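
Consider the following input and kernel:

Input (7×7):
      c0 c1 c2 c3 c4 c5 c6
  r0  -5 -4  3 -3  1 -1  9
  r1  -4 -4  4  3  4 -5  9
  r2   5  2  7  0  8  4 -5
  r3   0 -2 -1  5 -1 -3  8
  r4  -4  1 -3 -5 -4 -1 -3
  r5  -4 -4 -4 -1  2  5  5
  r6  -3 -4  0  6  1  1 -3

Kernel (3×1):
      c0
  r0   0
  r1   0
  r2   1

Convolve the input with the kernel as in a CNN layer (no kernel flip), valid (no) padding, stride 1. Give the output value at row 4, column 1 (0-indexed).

The receptive field on the input at this output position is [1 / -4 / -4]. Elementwise product with the kernel and sum: -4·1.

-4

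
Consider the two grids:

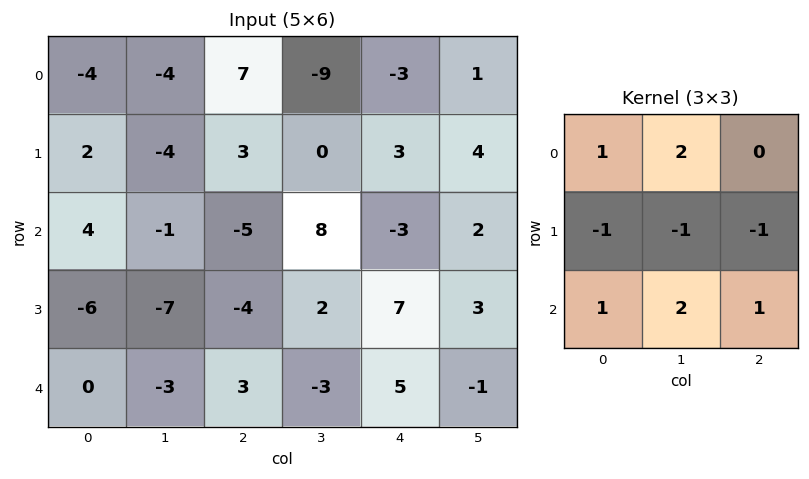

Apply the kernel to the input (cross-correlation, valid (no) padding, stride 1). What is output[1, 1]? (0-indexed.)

-13

The receptive field on the input at this output position is [-4 3 0 / -1 -5 8 / -7 -4 2]. Elementwise product with the kernel and sum: -4·1 + 3·2 + -1·-1 + -5·-1 + 8·-1 + -7·1 + -4·2 + 2·1.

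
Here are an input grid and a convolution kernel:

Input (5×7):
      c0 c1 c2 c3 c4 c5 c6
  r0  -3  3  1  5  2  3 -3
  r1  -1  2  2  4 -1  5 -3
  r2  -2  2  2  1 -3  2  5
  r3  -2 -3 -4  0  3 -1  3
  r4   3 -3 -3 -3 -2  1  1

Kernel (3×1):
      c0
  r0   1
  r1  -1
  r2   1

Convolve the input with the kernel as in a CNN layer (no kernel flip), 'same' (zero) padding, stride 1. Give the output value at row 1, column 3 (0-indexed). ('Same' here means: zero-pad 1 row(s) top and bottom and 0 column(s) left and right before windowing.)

The receptive field on the zero-padded input at this output position is [5 / 4 / 1]. Elementwise product with the kernel and sum: 5·1 + 4·-1 + 1·1.

2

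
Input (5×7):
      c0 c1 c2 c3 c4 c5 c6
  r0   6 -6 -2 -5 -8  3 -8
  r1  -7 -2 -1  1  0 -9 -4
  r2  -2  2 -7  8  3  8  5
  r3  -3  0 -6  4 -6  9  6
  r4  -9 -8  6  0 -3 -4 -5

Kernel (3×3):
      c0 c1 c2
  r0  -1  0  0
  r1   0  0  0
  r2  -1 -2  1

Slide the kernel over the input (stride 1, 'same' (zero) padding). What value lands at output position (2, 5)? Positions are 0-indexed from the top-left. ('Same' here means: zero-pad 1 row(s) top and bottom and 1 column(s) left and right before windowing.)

-6

The receptive field on the zero-padded input at this output position is [0 -9 -4 / 3 8 5 / -6 9 6]. Elementwise product with the kernel and sum: 0·-1 + -6·-1 + 9·-2 + 6·1.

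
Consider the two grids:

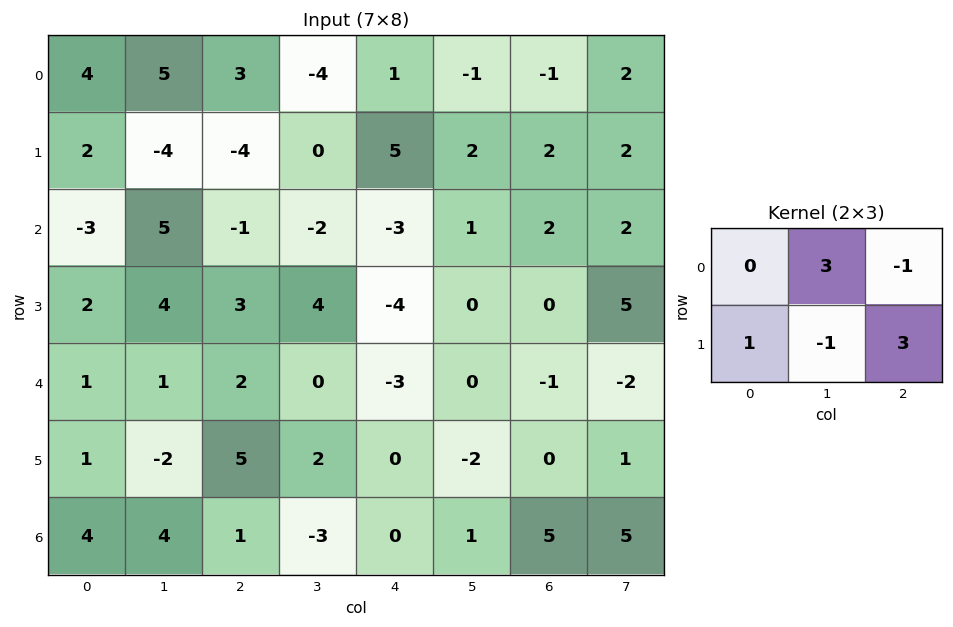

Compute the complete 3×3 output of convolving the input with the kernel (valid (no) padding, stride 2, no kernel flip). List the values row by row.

Output[0,0]: The receptive field on the input at this output position is [4 5 3 / 2 -4 -4]. Elementwise product with the kernel and sum: 5·3 + 3·-1 + 2·1 + -4·-1 + -4·3.
Output[0,1]: The receptive field on the input at this output position is [3 -4 1 / -4 0 5]. Elementwise product with the kernel and sum: -4·3 + 1·-1 + -4·1 + 0·-1 + 5·3.

6 -2 7
23 -16 -3
19 6 3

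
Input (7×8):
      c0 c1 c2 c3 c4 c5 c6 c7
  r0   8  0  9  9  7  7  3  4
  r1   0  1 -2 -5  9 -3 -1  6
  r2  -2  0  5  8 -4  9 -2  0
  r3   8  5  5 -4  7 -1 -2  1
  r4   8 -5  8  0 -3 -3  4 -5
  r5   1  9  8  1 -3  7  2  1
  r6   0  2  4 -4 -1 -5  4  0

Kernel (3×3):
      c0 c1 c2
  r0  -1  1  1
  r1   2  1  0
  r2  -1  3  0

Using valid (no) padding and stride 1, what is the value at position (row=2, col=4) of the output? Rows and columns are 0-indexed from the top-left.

18

The receptive field on the input at this output position is [-4 9 -2 / 7 -1 -2 / -3 -3 4]. Elementwise product with the kernel and sum: -4·-1 + 9·1 + -2·1 + 7·2 + -1·1 + -3·-1 + -3·3.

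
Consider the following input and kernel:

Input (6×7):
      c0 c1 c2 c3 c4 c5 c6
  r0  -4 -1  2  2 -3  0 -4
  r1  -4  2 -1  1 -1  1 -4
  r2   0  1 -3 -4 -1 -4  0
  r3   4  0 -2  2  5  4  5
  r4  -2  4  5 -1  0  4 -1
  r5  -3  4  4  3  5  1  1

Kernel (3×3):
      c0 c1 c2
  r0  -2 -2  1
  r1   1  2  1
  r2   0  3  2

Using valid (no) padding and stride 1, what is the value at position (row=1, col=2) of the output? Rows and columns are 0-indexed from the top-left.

The receptive field on the input at this output position is [-1 1 -1 / -3 -4 -1 / -2 2 5]. Elementwise product with the kernel and sum: -1·-2 + 1·-2 + -1·1 + -3·1 + -4·2 + -1·1 + 2·3 + 5·2.

3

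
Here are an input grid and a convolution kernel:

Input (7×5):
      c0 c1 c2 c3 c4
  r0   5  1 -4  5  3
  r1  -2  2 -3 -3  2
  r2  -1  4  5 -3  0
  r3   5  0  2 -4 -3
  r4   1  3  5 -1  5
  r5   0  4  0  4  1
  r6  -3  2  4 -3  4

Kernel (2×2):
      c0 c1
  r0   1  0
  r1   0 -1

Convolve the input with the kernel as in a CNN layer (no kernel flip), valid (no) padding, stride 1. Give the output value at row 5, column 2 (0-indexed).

3

The receptive field on the input at this output position is [0 4 / 4 -3]. Elementwise product with the kernel and sum: 0·1 + -3·-1.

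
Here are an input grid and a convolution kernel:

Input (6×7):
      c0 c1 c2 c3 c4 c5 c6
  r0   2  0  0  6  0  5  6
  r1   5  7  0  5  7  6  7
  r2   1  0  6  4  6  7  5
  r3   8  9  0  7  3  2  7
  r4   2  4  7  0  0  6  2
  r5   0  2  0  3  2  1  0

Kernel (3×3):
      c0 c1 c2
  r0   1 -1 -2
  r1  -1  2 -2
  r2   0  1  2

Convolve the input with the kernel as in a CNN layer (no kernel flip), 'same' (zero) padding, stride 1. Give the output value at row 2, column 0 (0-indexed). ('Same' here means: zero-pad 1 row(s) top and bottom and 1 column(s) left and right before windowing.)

The receptive field on the zero-padded input at this output position is [0 5 7 / 0 1 0 / 0 8 9]. Elementwise product with the kernel and sum: 0·1 + 5·-1 + 7·-2 + 0·-1 + 1·2 + 0·-2 + 8·1 + 9·2.

9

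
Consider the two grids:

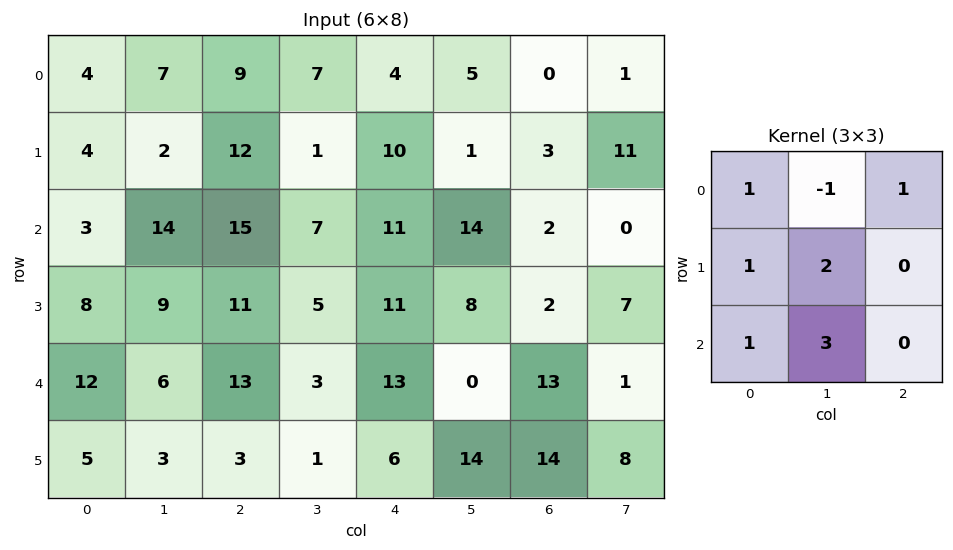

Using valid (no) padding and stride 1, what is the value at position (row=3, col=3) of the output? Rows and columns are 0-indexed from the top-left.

50

The receptive field on the input at this output position is [5 11 8 / 3 13 0 / 1 6 14]. Elementwise product with the kernel and sum: 5·1 + 11·-1 + 8·1 + 3·1 + 13·2 + 1·1 + 6·3.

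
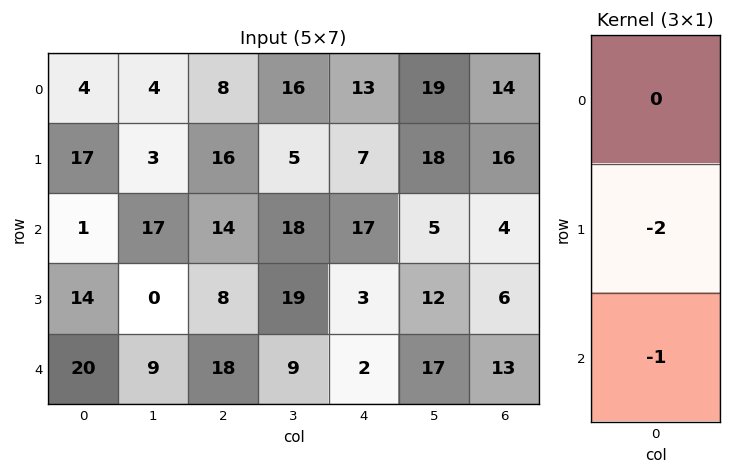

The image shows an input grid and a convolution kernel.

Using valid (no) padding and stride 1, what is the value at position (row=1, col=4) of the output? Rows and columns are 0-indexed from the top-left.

The receptive field on the input at this output position is [7 / 17 / 3]. Elementwise product with the kernel and sum: 17·-2 + 3·-1.

-37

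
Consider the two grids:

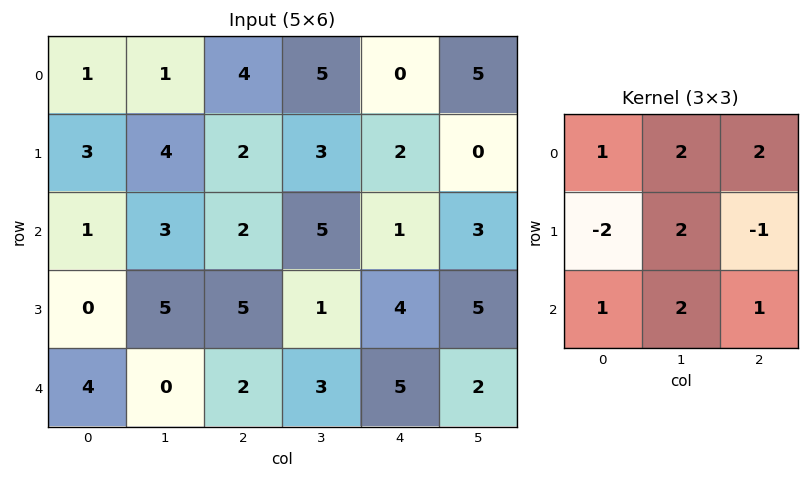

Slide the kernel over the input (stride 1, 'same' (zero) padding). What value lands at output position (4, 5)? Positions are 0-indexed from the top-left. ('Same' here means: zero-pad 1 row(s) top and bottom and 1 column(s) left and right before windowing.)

8

The receptive field on the zero-padded input at this output position is [4 5 0 / 5 2 0 / 0 0 0]. Elementwise product with the kernel and sum: 4·1 + 5·2 + 0·2 + 5·-2 + 2·2 + 0·-1 + 0·1 + 0·2 + 0·1.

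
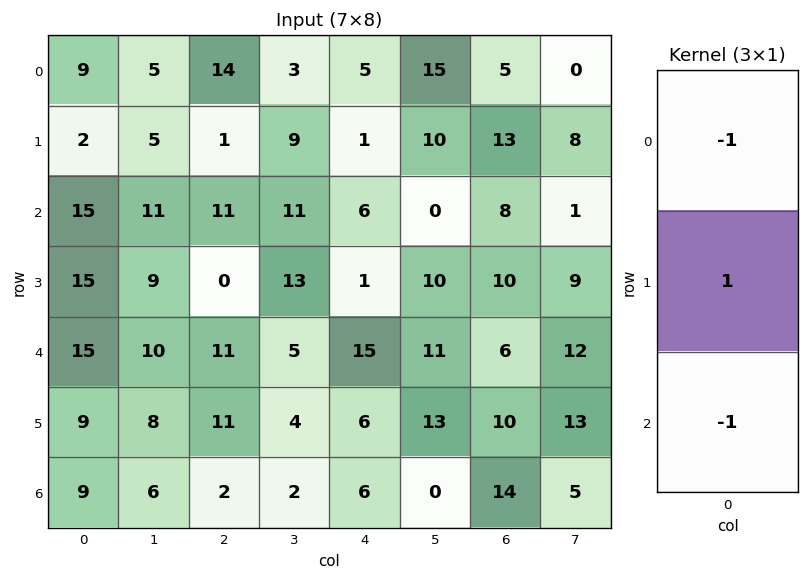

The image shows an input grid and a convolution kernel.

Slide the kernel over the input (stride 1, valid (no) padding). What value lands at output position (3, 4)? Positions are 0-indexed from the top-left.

8

The receptive field on the input at this output position is [1 / 15 / 6]. Elementwise product with the kernel and sum: 1·-1 + 15·1 + 6·-1.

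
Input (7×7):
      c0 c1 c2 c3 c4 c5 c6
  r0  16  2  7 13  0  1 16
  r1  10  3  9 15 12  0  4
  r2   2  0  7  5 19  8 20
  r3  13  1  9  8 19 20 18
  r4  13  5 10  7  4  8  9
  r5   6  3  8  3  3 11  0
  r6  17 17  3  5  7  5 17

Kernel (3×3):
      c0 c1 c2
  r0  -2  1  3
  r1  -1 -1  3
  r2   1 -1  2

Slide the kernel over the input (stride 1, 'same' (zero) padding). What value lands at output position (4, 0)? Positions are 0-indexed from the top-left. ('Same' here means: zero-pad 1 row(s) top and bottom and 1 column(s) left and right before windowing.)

The receptive field on the zero-padded input at this output position is [0 13 1 / 0 13 5 / 0 6 3]. Elementwise product with the kernel and sum: 0·-2 + 13·1 + 1·3 + 0·-1 + 13·-1 + 5·3 + 0·1 + 6·-1 + 3·2.

18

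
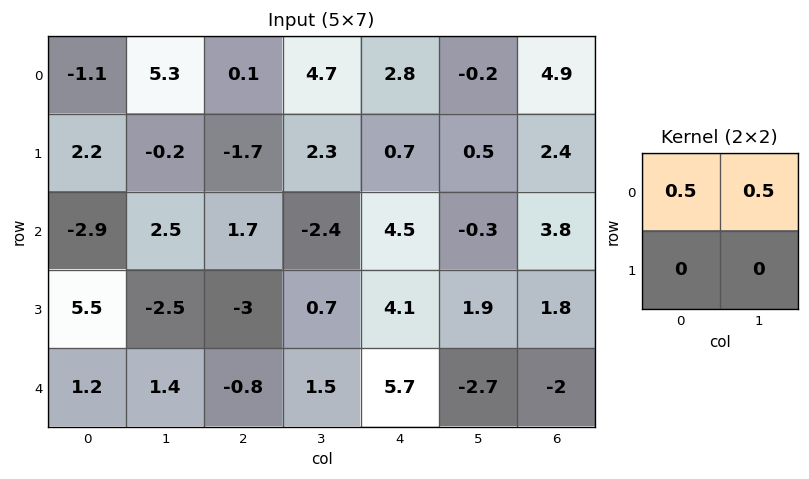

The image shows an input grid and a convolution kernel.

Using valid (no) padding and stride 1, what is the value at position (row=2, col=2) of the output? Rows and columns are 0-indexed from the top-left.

The receptive field on the input at this output position is [1.7 -2.4 / -3 0.7]. Elementwise product with the kernel and sum: 1.7·0.5 + -2.4·0.5.

-0.35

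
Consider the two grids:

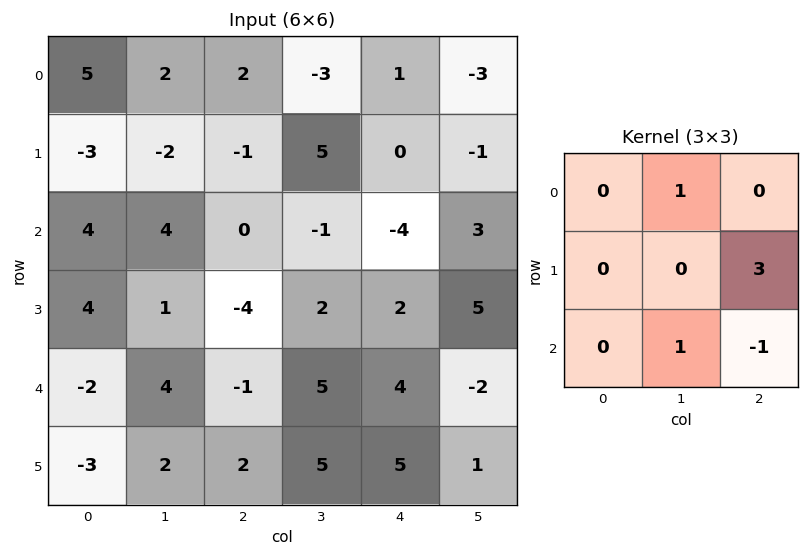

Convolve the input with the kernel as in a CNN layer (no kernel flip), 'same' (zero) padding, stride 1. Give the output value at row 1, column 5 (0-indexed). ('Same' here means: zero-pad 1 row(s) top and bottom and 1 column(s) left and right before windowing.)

The receptive field on the zero-padded input at this output position is [1 -3 0 / 0 -1 0 / -4 3 0]. Elementwise product with the kernel and sum: -3·1 + 0·3 + 3·1 + 0·-1.

0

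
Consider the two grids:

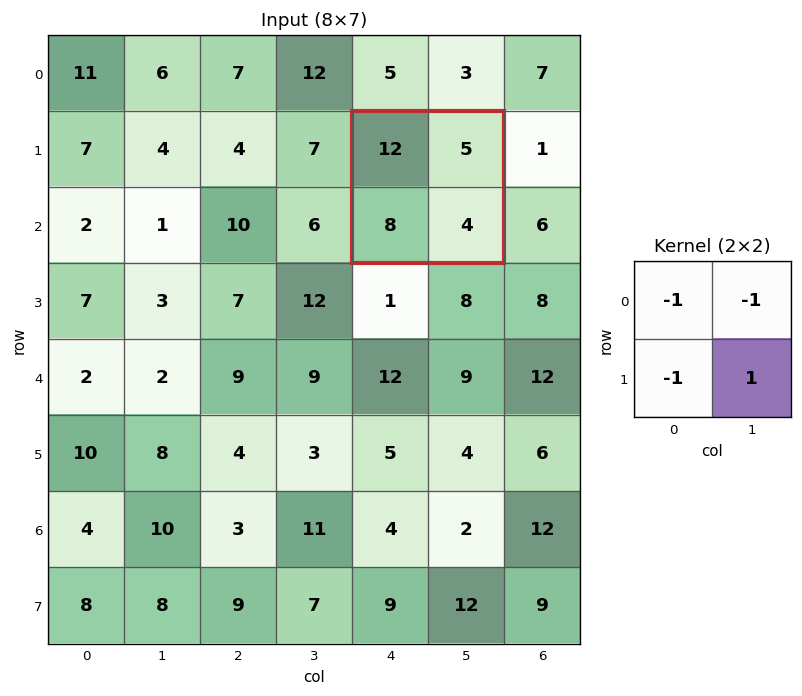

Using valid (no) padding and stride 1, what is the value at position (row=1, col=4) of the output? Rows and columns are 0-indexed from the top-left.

-21

The receptive field on the input at this output position is [12 5 / 8 4]. Elementwise product with the kernel and sum: 12·-1 + 5·-1 + 8·-1 + 4·1.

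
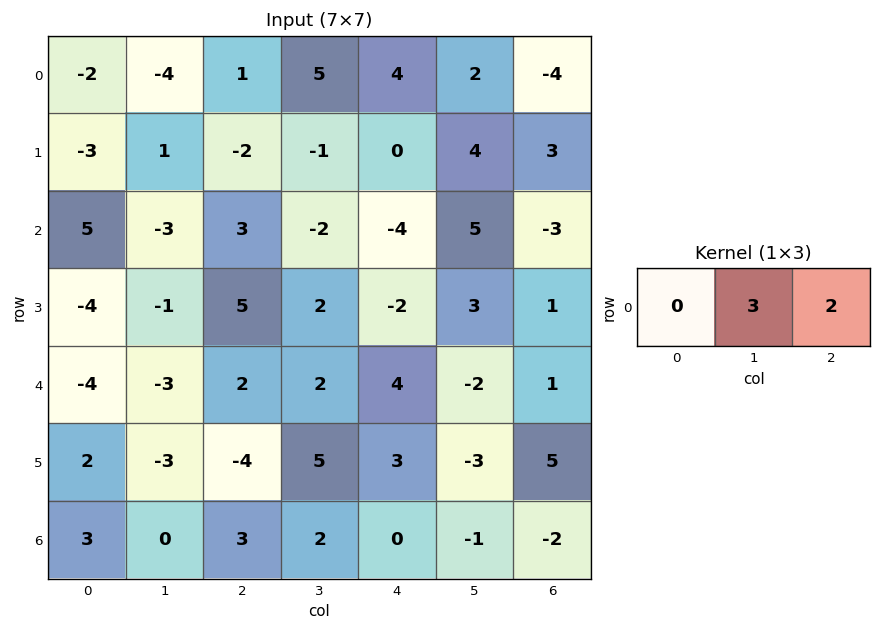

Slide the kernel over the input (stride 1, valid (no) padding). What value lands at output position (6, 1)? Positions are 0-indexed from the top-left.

The receptive field on the input at this output position is [0 3 2]. Elementwise product with the kernel and sum: 3·3 + 2·2.

13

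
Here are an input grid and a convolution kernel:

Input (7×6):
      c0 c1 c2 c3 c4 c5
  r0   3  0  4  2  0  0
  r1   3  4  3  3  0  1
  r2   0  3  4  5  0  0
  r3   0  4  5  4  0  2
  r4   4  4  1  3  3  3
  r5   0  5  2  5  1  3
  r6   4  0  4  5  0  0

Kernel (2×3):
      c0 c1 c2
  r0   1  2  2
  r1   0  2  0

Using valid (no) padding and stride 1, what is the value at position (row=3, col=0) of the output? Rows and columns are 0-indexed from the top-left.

The receptive field on the input at this output position is [0 4 5 / 4 4 1]. Elementwise product with the kernel and sum: 0·1 + 4·2 + 5·2 + 4·2.

26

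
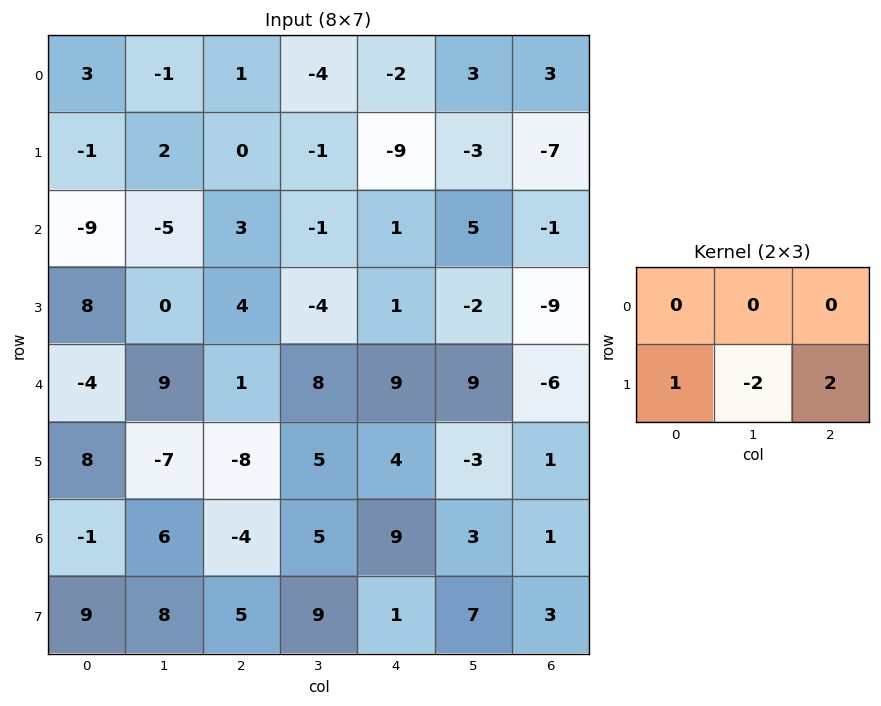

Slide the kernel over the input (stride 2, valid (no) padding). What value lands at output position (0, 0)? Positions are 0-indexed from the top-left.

-5

The receptive field on the input at this output position is [3 -1 1 / -1 2 0]. Elementwise product with the kernel and sum: -1·1 + 2·-2 + 0·2.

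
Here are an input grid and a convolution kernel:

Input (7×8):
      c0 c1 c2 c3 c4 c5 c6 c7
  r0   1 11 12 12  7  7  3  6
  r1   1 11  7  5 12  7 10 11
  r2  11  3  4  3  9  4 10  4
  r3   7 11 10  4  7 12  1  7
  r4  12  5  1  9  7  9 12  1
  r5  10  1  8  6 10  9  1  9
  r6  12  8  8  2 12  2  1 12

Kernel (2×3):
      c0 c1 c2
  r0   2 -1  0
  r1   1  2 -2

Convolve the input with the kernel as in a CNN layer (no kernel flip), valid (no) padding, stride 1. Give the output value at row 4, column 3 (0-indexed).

The receptive field on the input at this output position is [9 7 9 / 6 10 9]. Elementwise product with the kernel and sum: 9·2 + 7·-1 + 6·1 + 10·2 + 9·-2.

19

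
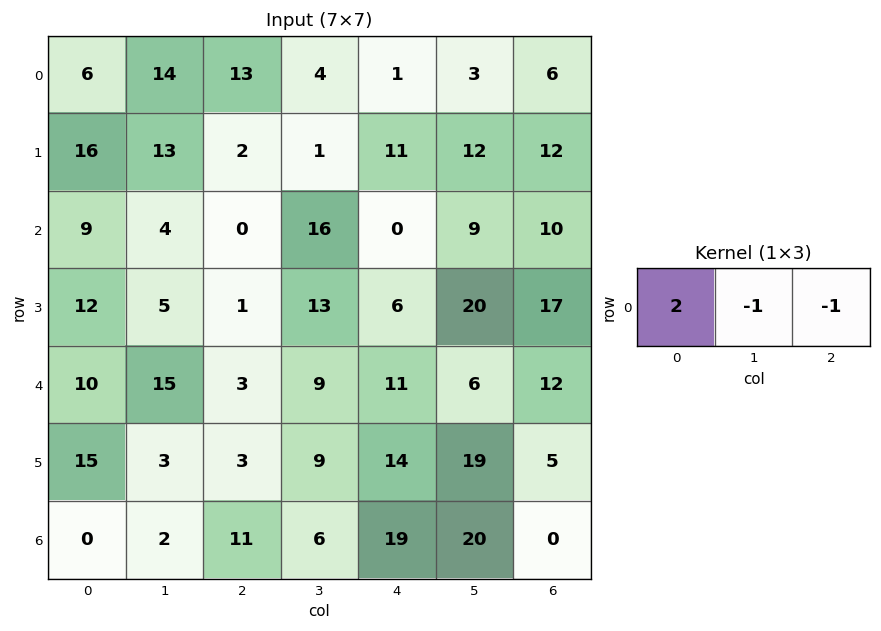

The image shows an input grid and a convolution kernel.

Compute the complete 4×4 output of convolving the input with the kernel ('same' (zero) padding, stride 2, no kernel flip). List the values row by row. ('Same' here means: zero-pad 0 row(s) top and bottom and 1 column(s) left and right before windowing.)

-20 11 4 0
-13 -8 23 8
-25 18 1 0
-2 -13 -27 40

Output[0,0]: The receptive field on the zero-padded input at this output position is [0 6 14]. Elementwise product with the kernel and sum: 0·2 + 6·-1 + 14·-1.
Output[0,1]: The receptive field on the zero-padded input at this output position is [14 13 4]. Elementwise product with the kernel and sum: 14·2 + 13·-1 + 4·-1.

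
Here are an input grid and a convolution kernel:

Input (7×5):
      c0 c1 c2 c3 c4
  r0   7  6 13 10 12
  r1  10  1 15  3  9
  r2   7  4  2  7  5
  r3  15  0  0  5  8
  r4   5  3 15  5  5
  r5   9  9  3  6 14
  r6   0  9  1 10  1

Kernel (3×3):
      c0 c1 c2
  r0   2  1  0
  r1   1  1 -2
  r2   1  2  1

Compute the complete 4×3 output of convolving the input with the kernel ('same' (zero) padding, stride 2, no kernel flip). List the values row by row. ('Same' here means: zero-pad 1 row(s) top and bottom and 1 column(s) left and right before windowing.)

16 33 43
39 14 48
41 29 62
-9 11 37

Output[0,0]: The receptive field on the zero-padded input at this output position is [0 0 0 / 0 7 6 / 0 10 1]. Elementwise product with the kernel and sum: 0·2 + 0·1 + 0·1 + 7·1 + 6·-2 + 0·1 + 10·2 + 1·1.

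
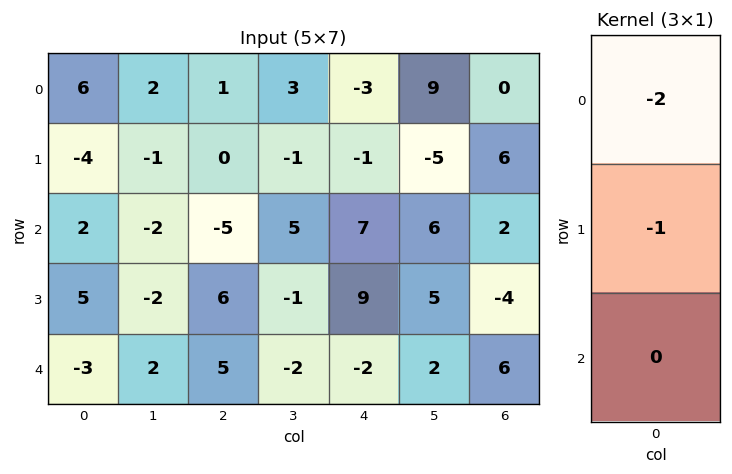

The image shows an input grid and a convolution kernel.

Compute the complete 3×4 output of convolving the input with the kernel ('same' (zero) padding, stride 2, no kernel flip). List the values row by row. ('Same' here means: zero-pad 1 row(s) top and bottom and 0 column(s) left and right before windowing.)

Output[0,0]: The receptive field on the zero-padded input at this output position is [0 / 6 / -4]. Elementwise product with the kernel and sum: 0·-2 + 6·-1.

-6 -1 3 0
6 5 -5 -14
-7 -17 -16 2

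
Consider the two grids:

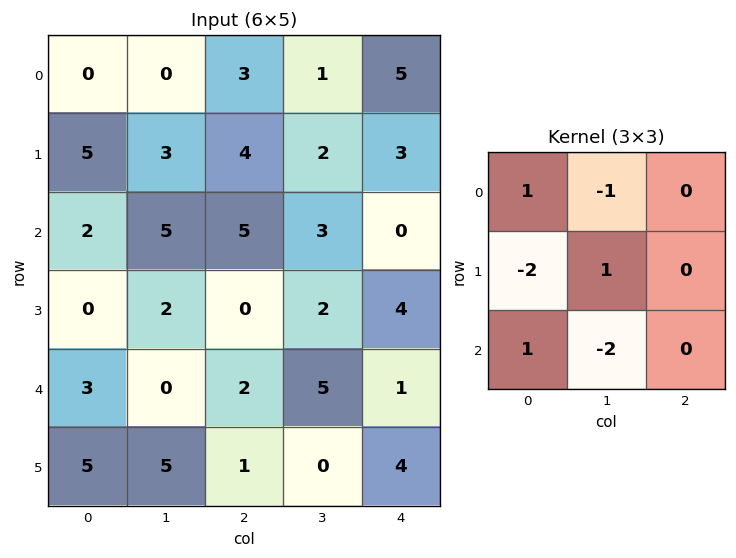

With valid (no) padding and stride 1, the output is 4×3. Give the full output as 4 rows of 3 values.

Output[0,0]: The receptive field on the input at this output position is [0 0 3 / 5 3 4 / 2 5 5]. Elementwise product with the kernel and sum: 0·1 + 0·-1 + 5·-2 + 3·1 + 2·1 + 5·-2.
Output[0,1]: The receptive field on the input at this output position is [0 3 1 / 3 4 2 / 5 5 3]. Elementwise product with the kernel and sum: 0·1 + 3·-1 + 3·-2 + 4·1 + 5·1 + 5·-2.

-15 -10 -5
-1 -4 -9
2 -8 -4
-13 7 0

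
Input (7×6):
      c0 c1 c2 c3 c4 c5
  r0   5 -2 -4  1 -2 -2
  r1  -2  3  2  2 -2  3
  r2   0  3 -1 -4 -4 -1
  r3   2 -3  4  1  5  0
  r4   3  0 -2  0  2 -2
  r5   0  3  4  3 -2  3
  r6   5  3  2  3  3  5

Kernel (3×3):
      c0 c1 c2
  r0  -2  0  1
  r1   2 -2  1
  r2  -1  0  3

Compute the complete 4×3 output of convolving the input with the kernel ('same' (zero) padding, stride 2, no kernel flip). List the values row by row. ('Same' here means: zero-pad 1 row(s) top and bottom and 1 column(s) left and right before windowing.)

-3 8 11
-3 6 -3
0 17 -2
-4 2 2

Output[0,0]: The receptive field on the zero-padded input at this output position is [0 0 0 / 0 5 -2 / 0 -2 3]. Elementwise product with the kernel and sum: 0·-2 + 0·1 + 0·2 + 5·-2 + -2·1 + 0·-1 + 3·3.
Output[0,1]: The receptive field on the zero-padded input at this output position is [0 0 0 / -2 -4 1 / 3 2 2]. Elementwise product with the kernel and sum: 0·-2 + 0·1 + -2·2 + -4·-2 + 1·1 + 3·-1 + 2·3.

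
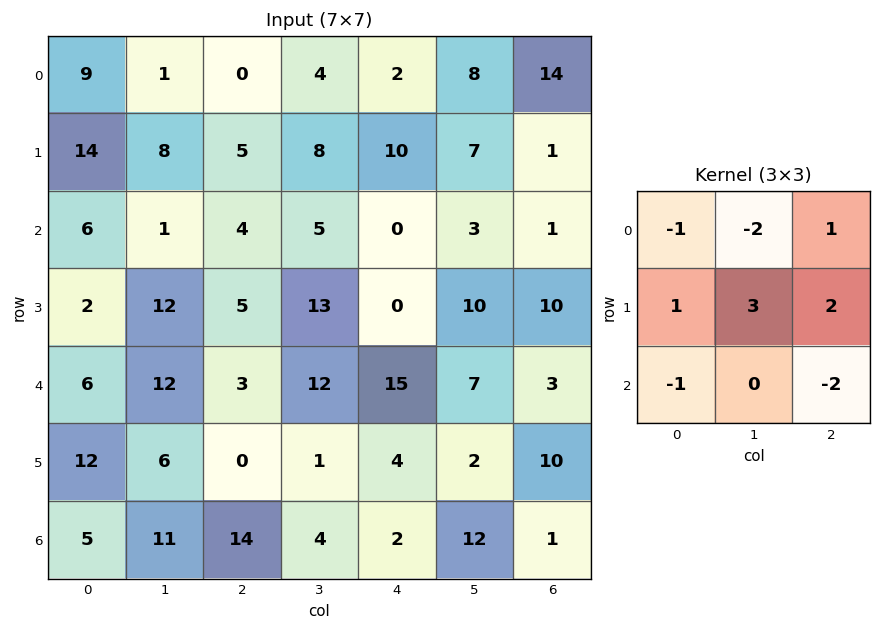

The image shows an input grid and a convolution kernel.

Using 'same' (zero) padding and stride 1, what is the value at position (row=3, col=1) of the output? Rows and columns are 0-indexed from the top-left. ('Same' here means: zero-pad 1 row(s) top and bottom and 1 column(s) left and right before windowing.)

The receptive field on the zero-padded input at this output position is [6 1 4 / 2 12 5 / 6 12 3]. Elementwise product with the kernel and sum: 6·-1 + 1·-2 + 4·1 + 2·1 + 12·3 + 5·2 + 6·-1 + 3·-2.

32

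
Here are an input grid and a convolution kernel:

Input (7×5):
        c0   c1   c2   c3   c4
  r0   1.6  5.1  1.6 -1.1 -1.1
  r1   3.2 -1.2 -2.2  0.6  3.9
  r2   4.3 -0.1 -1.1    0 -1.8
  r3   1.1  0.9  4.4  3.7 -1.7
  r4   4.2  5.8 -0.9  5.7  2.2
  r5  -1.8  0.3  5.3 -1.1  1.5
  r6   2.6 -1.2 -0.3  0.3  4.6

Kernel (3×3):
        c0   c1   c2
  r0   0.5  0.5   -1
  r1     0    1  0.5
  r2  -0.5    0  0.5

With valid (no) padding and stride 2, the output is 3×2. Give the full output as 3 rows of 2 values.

-3.25 3.55
3.75 5.65
7.4 2.3

Output[0,0]: The receptive field on the input at this output position is [1.6 5.1 1.6 / 3.2 -1.2 -2.2 / 4.3 -0.1 -1.1]. Elementwise product with the kernel and sum: 1.6·0.5 + 5.1·0.5 + 1.6·-1 + -1.2·1 + -2.2·0.5 + 4.3·-0.5 + -1.1·0.5.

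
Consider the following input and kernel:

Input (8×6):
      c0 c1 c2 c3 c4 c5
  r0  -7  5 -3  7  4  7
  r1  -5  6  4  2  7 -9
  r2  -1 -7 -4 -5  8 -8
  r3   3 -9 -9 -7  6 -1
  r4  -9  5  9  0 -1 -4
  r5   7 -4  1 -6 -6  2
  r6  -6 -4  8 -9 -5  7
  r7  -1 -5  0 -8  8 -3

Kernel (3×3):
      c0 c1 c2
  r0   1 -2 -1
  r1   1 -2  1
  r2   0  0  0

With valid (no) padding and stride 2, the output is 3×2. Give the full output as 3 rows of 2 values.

Output[0,0]: The receptive field on the input at this output position is [-7 5 -3 / -5 6 4 / -1 -7 -4]. Elementwise product with the kernel and sum: -7·1 + 5·-2 + -3·-1 + -5·1 + 6·-2 + 4·1.

-27 -14
29 9
-12 17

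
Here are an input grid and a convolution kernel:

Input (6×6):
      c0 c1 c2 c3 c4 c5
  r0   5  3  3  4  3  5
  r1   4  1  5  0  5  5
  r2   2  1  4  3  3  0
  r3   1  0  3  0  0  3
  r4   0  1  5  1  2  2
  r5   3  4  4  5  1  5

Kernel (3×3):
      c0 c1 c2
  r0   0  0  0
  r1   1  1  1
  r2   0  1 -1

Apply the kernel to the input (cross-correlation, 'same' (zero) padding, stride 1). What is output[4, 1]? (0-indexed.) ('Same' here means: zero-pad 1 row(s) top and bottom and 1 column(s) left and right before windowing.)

6

The receptive field on the zero-padded input at this output position is [1 0 3 / 0 1 5 / 3 4 4]. Elementwise product with the kernel and sum: 0·1 + 1·1 + 5·1 + 4·1 + 4·-1.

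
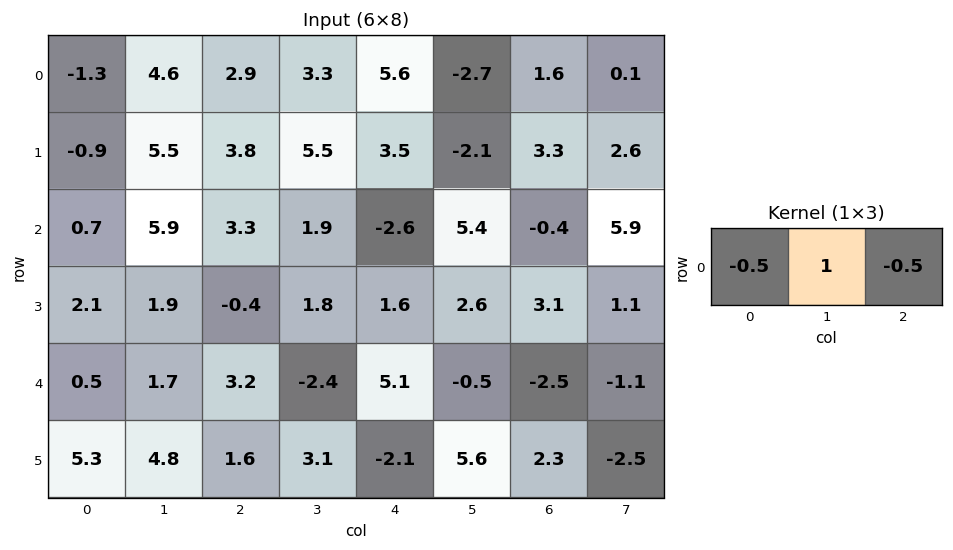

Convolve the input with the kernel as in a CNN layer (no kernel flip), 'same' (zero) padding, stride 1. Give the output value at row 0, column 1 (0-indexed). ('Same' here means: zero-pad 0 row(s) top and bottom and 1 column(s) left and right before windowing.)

3.8

The receptive field on the zero-padded input at this output position is [-1.3 4.6 2.9]. Elementwise product with the kernel and sum: -1.3·-0.5 + 4.6·1 + 2.9·-0.5.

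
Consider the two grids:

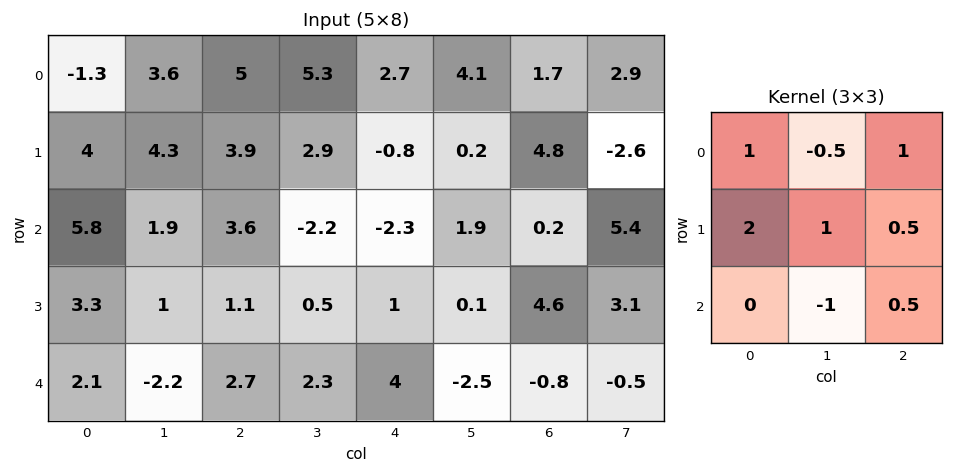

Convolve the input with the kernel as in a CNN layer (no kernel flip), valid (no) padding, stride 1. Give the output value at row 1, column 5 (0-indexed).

-1.15

The receptive field on the input at this output position is [0.2 4.8 -2.6 / 1.9 0.2 5.4 / 0.1 4.6 3.1]. Elementwise product with the kernel and sum: 0.2·1 + 4.8·-0.5 + -2.6·1 + 1.9·2 + 0.2·1 + 5.4·0.5 + 4.6·-1 + 3.1·0.5.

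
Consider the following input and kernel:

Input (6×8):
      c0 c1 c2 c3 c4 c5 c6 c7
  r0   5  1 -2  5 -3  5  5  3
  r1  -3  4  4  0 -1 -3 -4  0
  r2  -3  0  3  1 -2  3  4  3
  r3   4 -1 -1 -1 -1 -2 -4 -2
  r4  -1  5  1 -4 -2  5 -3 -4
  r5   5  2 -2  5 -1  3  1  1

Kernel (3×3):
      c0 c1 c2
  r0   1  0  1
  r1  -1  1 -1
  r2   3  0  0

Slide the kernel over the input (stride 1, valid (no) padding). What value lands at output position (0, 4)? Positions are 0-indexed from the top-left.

The receptive field on the input at this output position is [-3 5 5 / -1 -3 -4 / -2 3 4]. Elementwise product with the kernel and sum: -3·1 + 5·1 + -1·-1 + -3·1 + -4·-1 + -2·3.

-2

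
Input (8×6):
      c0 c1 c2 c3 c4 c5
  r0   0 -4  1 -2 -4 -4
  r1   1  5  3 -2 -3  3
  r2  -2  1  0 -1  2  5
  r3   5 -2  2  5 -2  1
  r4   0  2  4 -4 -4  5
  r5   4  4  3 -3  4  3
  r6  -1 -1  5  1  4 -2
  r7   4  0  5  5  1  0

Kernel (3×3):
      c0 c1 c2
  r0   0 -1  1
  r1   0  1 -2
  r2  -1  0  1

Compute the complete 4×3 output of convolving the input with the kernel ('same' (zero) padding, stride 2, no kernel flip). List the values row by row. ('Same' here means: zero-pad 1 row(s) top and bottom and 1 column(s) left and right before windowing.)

Output[0,0]: The receptive field on the zero-padded input at this output position is [0 0 0 / 0 0 -4 / 0 1 5]. Elementwise product with the kernel and sum: 0·-1 + 0·1 + 0·1 + -4·-2 + 0·-1 + 5·1.

13 -2 9
-2 4 -6
-7 8 -5
1 2 2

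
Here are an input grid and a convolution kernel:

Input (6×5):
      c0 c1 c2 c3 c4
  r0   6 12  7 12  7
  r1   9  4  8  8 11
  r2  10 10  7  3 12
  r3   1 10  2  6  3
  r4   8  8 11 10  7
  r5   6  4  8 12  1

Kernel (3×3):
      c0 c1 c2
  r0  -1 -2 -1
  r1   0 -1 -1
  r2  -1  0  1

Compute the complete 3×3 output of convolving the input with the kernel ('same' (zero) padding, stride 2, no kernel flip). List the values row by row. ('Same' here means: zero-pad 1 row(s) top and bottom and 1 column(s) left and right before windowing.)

Output[0,0]: The receptive field on the zero-padded input at this output position is [0 0 0 / 0 6 12 / 0 9 4]. Elementwise product with the kernel and sum: 0·-1 + 0·-2 + 0·-1 + 6·-1 + 12·-1 + 0·-1 + 4·1.
Output[0,1]: The receptive field on the zero-padded input at this output position is [0 0 0 / 12 7 12 / 4 8 8]. Elementwise product with the kernel and sum: 0·-1 + 0·-2 + 0·-1 + 7·-1 + 12·-1 + 4·-1 + 8·1.

-14 -15 -15
-32 -42 -48
-24 -33 -31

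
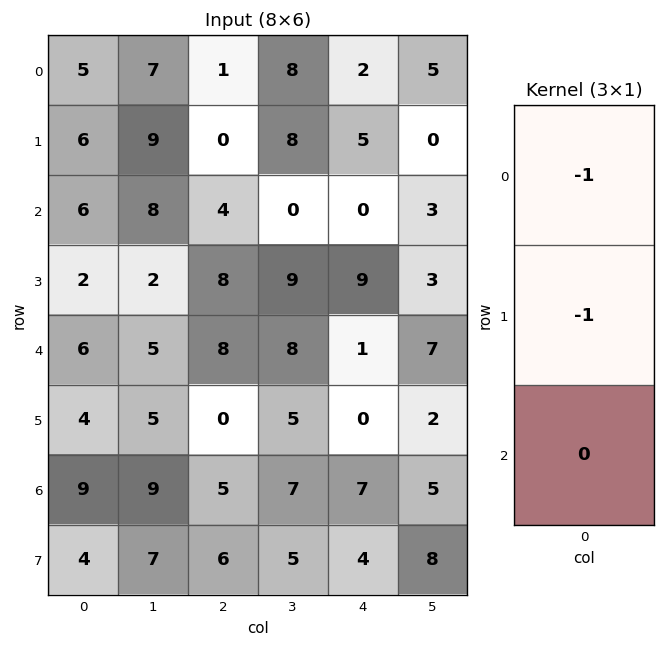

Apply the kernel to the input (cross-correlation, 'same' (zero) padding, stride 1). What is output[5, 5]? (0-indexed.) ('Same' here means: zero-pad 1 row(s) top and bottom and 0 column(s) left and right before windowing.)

-9

The receptive field on the zero-padded input at this output position is [7 / 2 / 5]. Elementwise product with the kernel and sum: 7·-1 + 2·-1.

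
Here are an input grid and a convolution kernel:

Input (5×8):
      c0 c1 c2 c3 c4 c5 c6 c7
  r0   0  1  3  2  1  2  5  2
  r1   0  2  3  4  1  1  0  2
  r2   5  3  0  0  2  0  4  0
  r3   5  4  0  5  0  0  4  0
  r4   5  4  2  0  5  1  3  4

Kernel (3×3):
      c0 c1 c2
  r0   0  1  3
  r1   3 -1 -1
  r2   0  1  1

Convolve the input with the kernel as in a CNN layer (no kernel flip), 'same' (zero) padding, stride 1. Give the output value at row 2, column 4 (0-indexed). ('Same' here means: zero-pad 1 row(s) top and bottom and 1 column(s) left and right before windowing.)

2

The receptive field on the zero-padded input at this output position is [4 1 1 / 0 2 0 / 5 0 0]. Elementwise product with the kernel and sum: 1·1 + 1·3 + 0·3 + 2·-1 + 0·-1 + 0·1 + 0·1.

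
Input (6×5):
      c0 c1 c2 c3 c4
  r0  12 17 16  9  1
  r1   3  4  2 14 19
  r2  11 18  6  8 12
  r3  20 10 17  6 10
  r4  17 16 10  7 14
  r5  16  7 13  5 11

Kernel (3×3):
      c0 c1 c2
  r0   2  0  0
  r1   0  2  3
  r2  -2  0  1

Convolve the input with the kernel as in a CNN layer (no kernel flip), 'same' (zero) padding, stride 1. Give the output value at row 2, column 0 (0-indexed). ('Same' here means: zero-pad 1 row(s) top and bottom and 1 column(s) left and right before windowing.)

86

The receptive field on the zero-padded input at this output position is [0 3 4 / 0 11 18 / 0 20 10]. Elementwise product with the kernel and sum: 0·2 + 11·2 + 18·3 + 0·-2 + 10·1.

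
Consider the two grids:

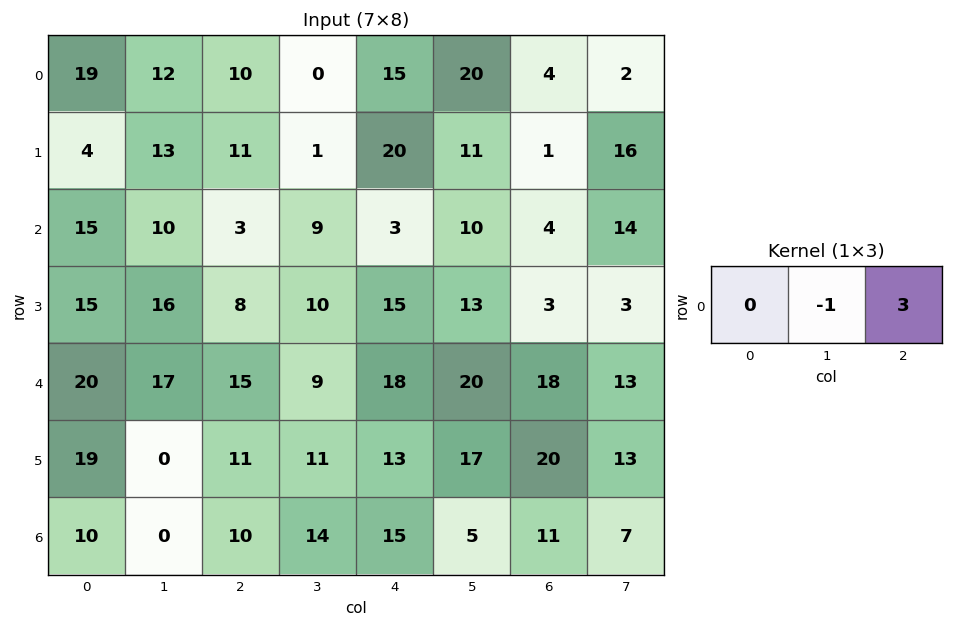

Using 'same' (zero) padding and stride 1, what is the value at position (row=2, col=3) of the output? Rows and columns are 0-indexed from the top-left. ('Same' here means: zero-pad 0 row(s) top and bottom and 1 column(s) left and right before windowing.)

The receptive field on the zero-padded input at this output position is [3 9 3]. Elementwise product with the kernel and sum: 9·-1 + 3·3.

0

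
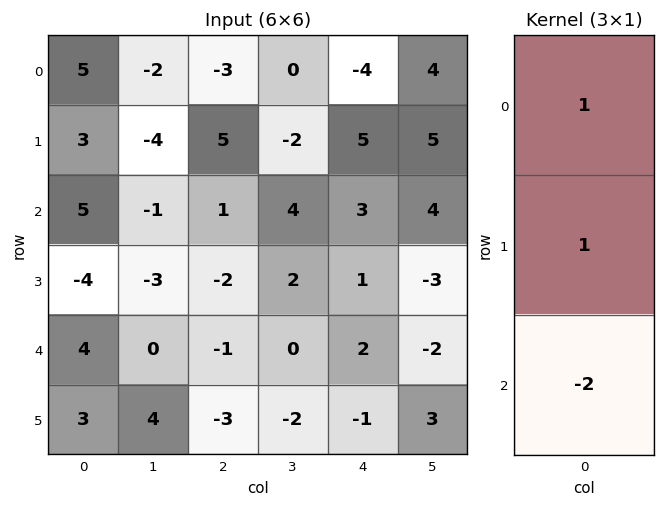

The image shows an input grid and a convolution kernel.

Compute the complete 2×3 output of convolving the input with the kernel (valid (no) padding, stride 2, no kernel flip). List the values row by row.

Output[0,0]: The receptive field on the input at this output position is [5 / 3 / 5]. Elementwise product with the kernel and sum: 5·1 + 3·1 + 5·-2.

-2 0 -5
-7 1 0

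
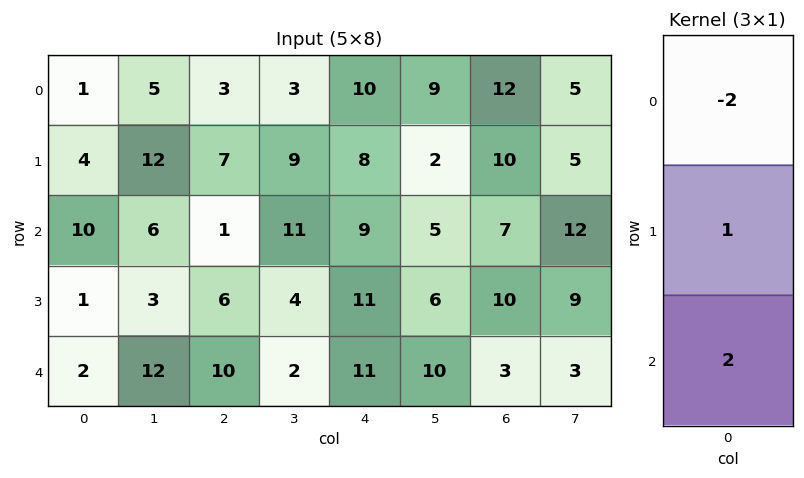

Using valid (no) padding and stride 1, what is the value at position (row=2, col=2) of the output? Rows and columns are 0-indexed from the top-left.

24

The receptive field on the input at this output position is [1 / 6 / 10]. Elementwise product with the kernel and sum: 1·-2 + 6·1 + 10·2.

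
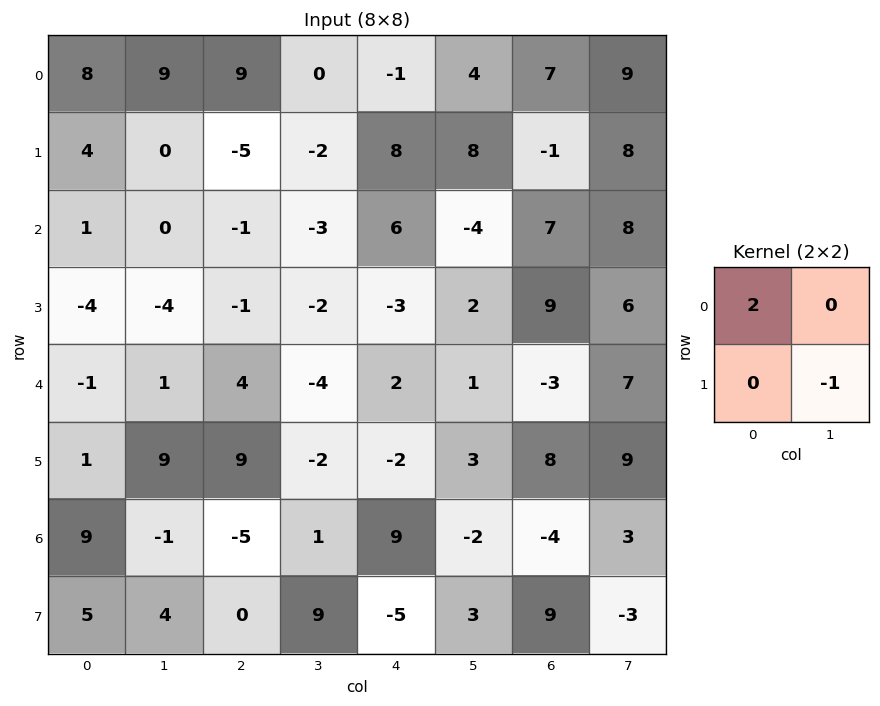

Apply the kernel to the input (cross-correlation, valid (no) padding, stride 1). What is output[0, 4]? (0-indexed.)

-10

The receptive field on the input at this output position is [-1 4 / 8 8]. Elementwise product with the kernel and sum: -1·2 + 8·-1.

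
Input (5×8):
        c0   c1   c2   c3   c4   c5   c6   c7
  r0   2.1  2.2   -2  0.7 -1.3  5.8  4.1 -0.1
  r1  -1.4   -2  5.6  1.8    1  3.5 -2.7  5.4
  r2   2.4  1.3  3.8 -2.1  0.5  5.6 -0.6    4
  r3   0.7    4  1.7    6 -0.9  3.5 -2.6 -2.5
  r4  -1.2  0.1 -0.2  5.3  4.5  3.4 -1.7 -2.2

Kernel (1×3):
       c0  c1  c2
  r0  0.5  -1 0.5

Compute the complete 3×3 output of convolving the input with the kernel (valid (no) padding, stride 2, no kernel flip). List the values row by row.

-2.15 -2.35 -4.4
1.8 4.25 -5.65
-0.8 -3.15 -2

Output[0,0]: The receptive field on the input at this output position is [2.1 2.2 -2]. Elementwise product with the kernel and sum: 2.1·0.5 + 2.2·-1 + -2·0.5.
Output[0,1]: The receptive field on the input at this output position is [-2 0.7 -1.3]. Elementwise product with the kernel and sum: -2·0.5 + 0.7·-1 + -1.3·0.5.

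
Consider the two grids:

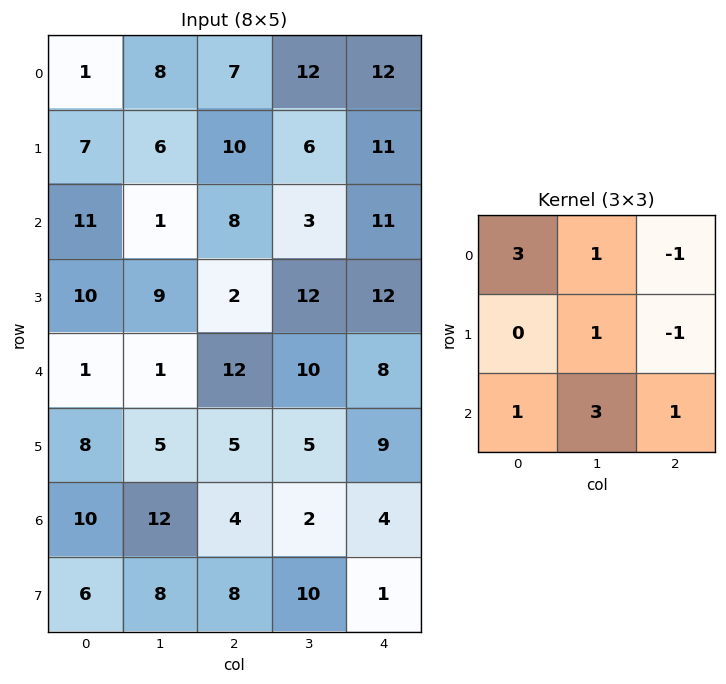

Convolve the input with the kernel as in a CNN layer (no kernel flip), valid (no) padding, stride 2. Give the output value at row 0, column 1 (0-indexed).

44

The receptive field on the input at this output position is [7 12 12 / 10 6 11 / 8 3 11]. Elementwise product with the kernel and sum: 7·3 + 12·1 + 12·-1 + 6·1 + 11·-1 + 8·1 + 3·3 + 11·1.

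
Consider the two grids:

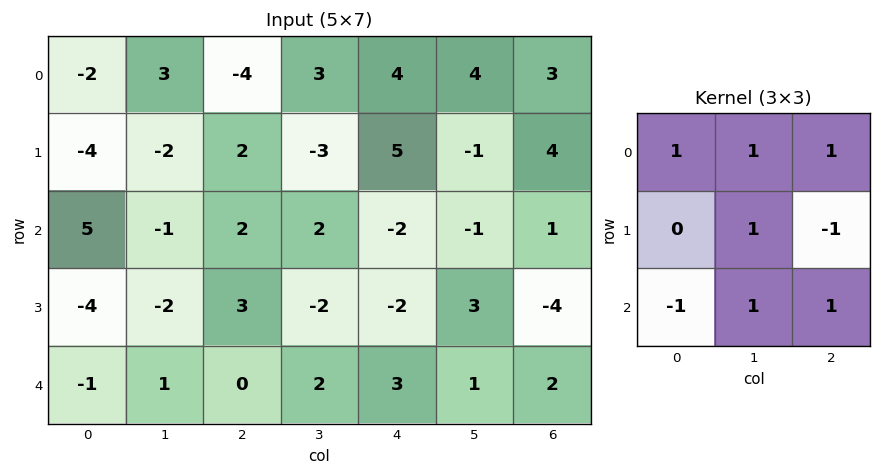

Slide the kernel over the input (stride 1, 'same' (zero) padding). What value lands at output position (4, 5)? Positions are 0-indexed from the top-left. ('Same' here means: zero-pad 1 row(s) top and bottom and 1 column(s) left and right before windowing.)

-4

The receptive field on the zero-padded input at this output position is [-2 3 -4 / 3 1 2 / 0 0 0]. Elementwise product with the kernel and sum: -2·1 + 3·1 + -4·1 + 1·1 + 2·-1 + 0·-1 + 0·1 + 0·1.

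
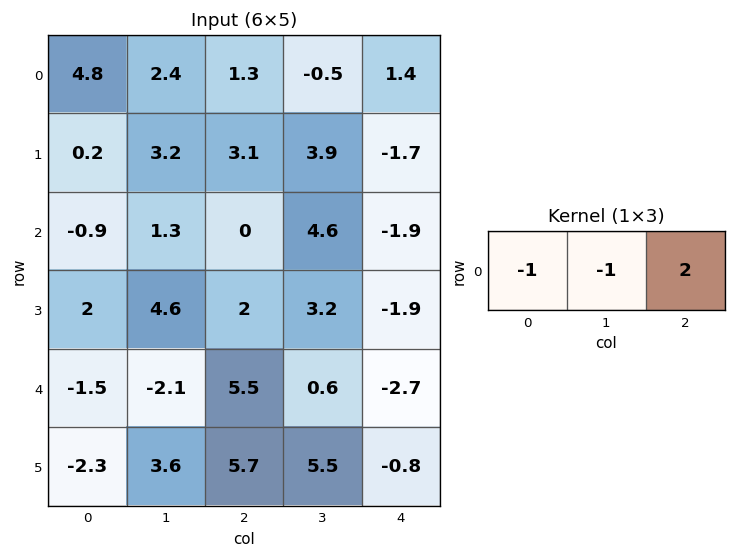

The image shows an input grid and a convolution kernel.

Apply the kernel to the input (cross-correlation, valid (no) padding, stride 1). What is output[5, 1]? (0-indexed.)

The receptive field on the input at this output position is [3.6 5.7 5.5]. Elementwise product with the kernel and sum: 3.6·-1 + 5.7·-1 + 5.5·2.

1.7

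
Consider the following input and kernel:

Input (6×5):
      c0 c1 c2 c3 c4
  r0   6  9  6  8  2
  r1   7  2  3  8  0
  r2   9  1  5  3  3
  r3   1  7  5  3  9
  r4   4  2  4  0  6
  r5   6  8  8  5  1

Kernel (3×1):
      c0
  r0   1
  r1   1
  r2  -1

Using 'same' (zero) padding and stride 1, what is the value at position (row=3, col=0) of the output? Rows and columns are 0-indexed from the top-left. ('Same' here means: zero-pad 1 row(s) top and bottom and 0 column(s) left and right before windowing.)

The receptive field on the zero-padded input at this output position is [9 / 1 / 4]. Elementwise product with the kernel and sum: 9·1 + 1·1 + 4·-1.

6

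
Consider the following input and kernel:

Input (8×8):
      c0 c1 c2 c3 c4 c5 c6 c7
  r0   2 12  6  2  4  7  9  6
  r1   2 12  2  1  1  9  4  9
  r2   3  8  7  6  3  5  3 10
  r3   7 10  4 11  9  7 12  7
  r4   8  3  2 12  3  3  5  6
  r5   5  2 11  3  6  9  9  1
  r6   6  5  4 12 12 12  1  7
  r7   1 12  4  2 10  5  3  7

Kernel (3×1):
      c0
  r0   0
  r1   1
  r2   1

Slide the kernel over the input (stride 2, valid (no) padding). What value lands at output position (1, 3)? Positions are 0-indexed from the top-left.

17

The receptive field on the input at this output position is [3 / 12 / 5]. Elementwise product with the kernel and sum: 12·1 + 5·1.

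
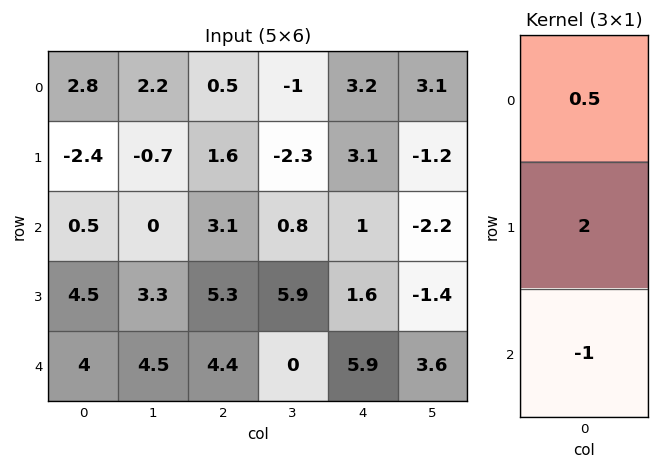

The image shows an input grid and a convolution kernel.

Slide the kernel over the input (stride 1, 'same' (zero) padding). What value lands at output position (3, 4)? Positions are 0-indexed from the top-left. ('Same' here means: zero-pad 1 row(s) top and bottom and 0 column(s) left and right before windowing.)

-2.2

The receptive field on the zero-padded input at this output position is [1 / 1.6 / 5.9]. Elementwise product with the kernel and sum: 1·0.5 + 1.6·2 + 5.9·-1.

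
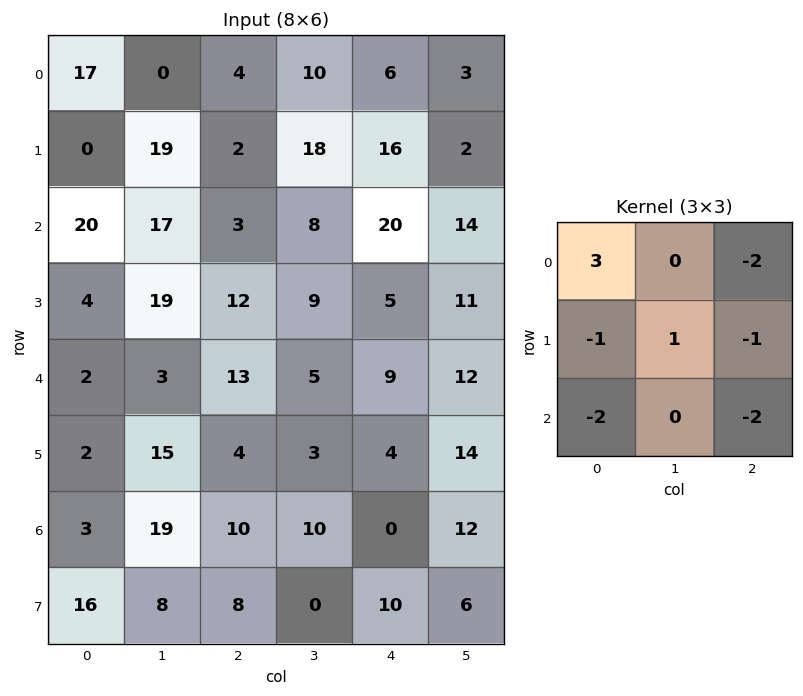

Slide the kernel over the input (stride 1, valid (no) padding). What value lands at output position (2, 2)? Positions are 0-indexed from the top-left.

-83

The receptive field on the input at this output position is [3 8 20 / 12 9 5 / 13 5 9]. Elementwise product with the kernel and sum: 3·3 + 20·-2 + 12·-1 + 9·1 + 5·-1 + 13·-2 + 9·-2.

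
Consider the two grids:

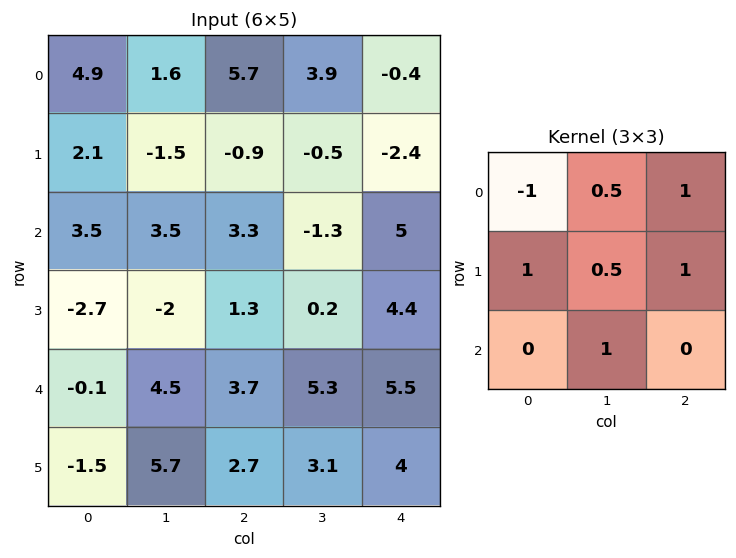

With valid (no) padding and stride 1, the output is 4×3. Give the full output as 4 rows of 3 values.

5.55 6 -9
2.8 5.7 6.1
3.65 -0.6 12.15
14.55 17.2 18.15

Output[0,0]: The receptive field on the input at this output position is [4.9 1.6 5.7 / 2.1 -1.5 -0.9 / 3.5 3.5 3.3]. Elementwise product with the kernel and sum: 4.9·-1 + 1.6·0.5 + 5.7·1 + 2.1·1 + -1.5·0.5 + -0.9·1 + 3.5·1.
Output[0,1]: The receptive field on the input at this output position is [1.6 5.7 3.9 / -1.5 -0.9 -0.5 / 3.5 3.3 -1.3]. Elementwise product with the kernel and sum: 1.6·-1 + 5.7·0.5 + 3.9·1 + -1.5·1 + -0.9·0.5 + -0.5·1 + 3.3·1.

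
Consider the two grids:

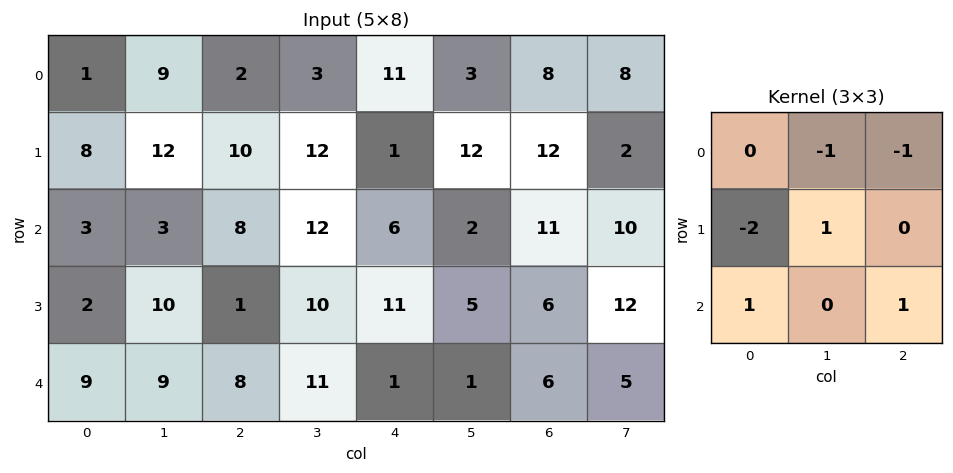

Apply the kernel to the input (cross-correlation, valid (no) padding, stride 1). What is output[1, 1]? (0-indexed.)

The receptive field on the input at this output position is [12 10 12 / 3 8 12 / 10 1 10]. Elementwise product with the kernel and sum: 10·-1 + 12·-1 + 3·-2 + 8·1 + 10·1 + 10·1.

0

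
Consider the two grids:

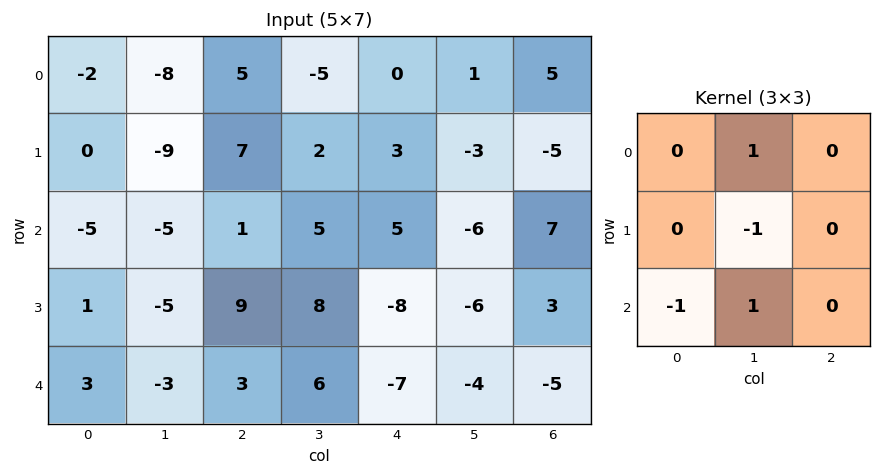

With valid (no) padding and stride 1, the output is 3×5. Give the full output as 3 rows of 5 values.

Output[0,0]: The receptive field on the input at this output position is [-2 -8 5 / 0 -9 7 / -5 -5 1]. Elementwise product with the kernel and sum: -8·1 + -9·-1 + -5·-1 + -5·1.

1 4 -3 -3 -7
-10 20 -4 -18 5
-6 -2 0 0 3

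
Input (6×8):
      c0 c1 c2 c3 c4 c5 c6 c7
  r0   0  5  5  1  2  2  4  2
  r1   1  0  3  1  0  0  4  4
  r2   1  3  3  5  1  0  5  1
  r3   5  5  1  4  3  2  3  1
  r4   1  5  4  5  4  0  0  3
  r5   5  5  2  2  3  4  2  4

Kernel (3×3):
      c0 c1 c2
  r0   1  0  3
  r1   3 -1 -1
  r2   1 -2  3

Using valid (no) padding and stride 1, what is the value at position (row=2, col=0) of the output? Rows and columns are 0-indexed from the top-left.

The receptive field on the input at this output position is [1 3 3 / 5 5 1 / 1 5 4]. Elementwise product with the kernel and sum: 1·1 + 3·3 + 5·3 + 5·-1 + 1·-1 + 1·1 + 5·-2 + 4·3.

22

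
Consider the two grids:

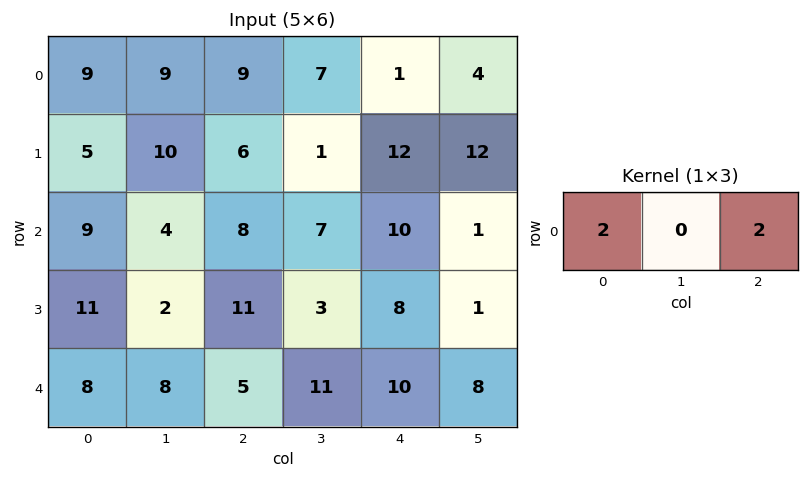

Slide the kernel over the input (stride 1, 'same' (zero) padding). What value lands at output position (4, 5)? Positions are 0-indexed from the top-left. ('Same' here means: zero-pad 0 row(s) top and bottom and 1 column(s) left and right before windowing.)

20

The receptive field on the zero-padded input at this output position is [10 8 0]. Elementwise product with the kernel and sum: 10·2 + 0·2.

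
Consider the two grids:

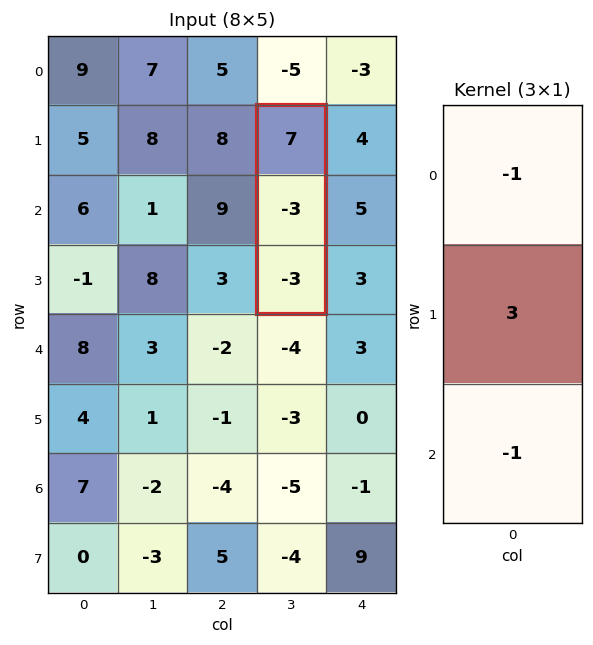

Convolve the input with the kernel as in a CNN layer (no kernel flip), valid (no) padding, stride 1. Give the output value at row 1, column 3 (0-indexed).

-13

The receptive field on the input at this output position is [7 / -3 / -3]. Elementwise product with the kernel and sum: 7·-1 + -3·3 + -3·-1.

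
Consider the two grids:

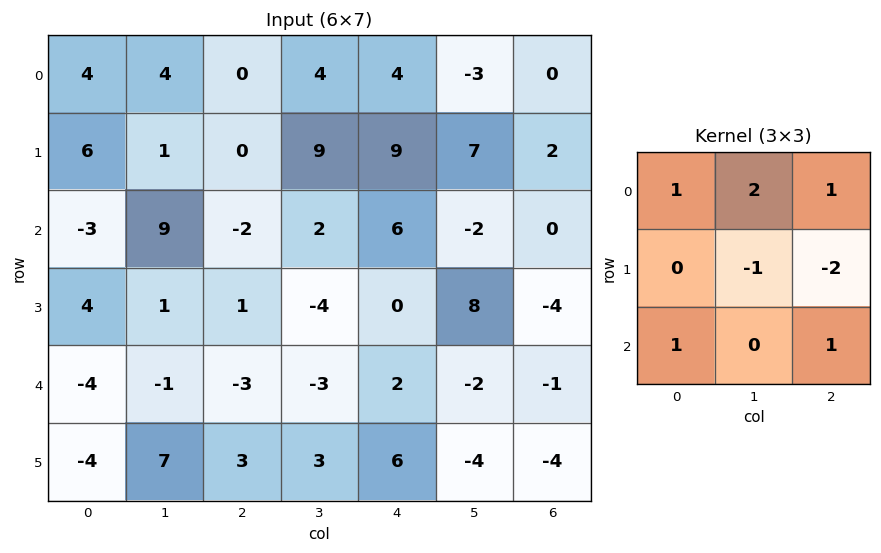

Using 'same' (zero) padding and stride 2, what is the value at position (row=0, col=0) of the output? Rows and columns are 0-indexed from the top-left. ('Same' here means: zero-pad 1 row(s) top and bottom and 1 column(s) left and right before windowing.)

-11

The receptive field on the zero-padded input at this output position is [0 0 0 / 0 4 4 / 0 6 1]. Elementwise product with the kernel and sum: 0·1 + 0·2 + 0·1 + 4·-1 + 4·-2 + 0·1 + 1·1.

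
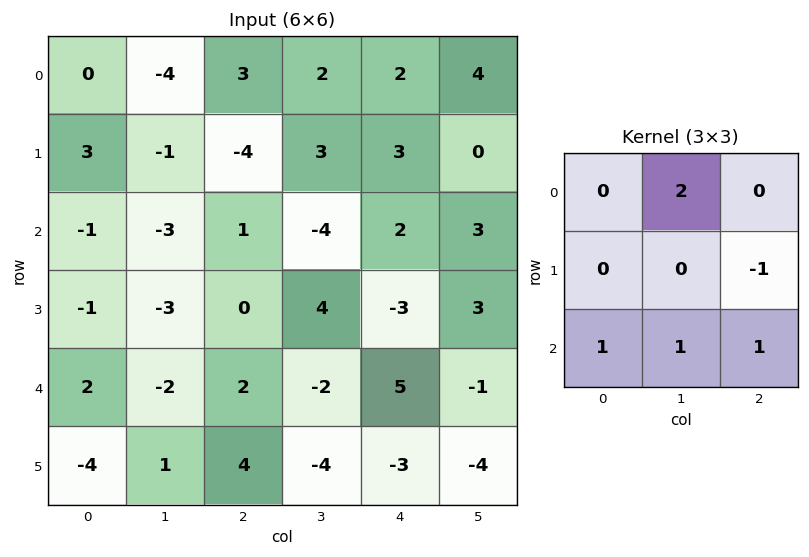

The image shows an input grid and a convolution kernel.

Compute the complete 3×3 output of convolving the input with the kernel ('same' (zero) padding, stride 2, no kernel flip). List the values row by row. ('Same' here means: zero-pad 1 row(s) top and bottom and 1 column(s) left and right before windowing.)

Output[0,0]: The receptive field on the zero-padded input at this output position is [0 0 0 / 0 0 -4 / 0 3 -1]. Elementwise product with the kernel and sum: 0·2 + -4·-1 + 0·1 + 3·1 + -1·1.

6 -4 2
5 -3 7
-3 3 -16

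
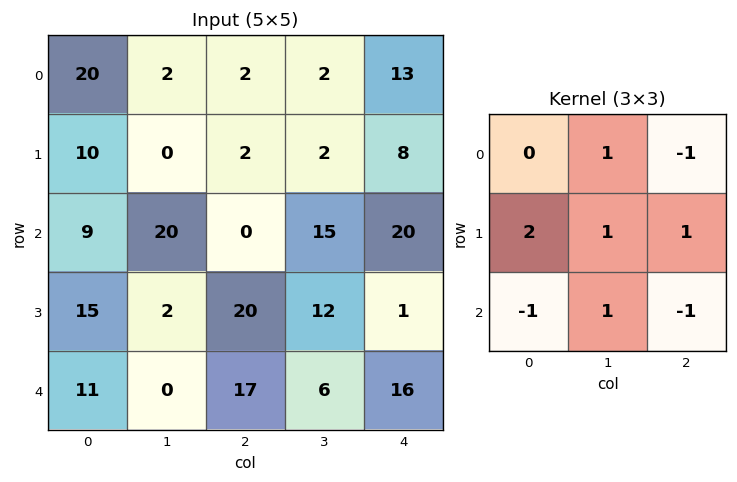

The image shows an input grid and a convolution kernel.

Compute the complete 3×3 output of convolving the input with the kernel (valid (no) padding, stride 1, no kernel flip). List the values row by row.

Output[0,0]: The receptive field on the input at this output position is [20 2 2 / 10 0 2 / 9 20 0]. Elementwise product with the kernel and sum: 2·1 + 2·-1 + 10·2 + 0·1 + 2·1 + 9·-1 + 20·1 + 0·-1.

33 -31 -2
3 61 20
44 32 21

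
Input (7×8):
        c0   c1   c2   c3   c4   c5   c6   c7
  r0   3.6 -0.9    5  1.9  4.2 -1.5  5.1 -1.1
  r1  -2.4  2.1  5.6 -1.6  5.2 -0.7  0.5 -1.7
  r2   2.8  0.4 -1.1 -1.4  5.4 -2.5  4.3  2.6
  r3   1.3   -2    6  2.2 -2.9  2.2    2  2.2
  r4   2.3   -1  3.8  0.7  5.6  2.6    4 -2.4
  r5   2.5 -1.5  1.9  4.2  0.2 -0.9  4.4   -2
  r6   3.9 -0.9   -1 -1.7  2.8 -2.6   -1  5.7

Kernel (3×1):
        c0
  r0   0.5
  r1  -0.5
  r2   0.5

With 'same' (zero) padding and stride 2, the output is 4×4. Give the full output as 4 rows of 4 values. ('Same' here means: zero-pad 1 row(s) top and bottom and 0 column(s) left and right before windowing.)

Output[0,0]: The receptive field on the zero-padded input at this output position is [0 / 3.6 / -2.4]. Elementwise product with the kernel and sum: 0·0.5 + 3.6·-0.5 + -2.4·0.5.
Output[0,1]: The receptive field on the zero-padded input at this output position is [0 / 5 / 5.6]. Elementwise product with the kernel and sum: 0·0.5 + 5·-0.5 + 5.6·0.5.

-3 0.3 0.5 -2.3
-1.95 6.35 -1.55 -0.9
0.75 2.05 -4.15 1.2
-0.7 1.45 -1.3 2.7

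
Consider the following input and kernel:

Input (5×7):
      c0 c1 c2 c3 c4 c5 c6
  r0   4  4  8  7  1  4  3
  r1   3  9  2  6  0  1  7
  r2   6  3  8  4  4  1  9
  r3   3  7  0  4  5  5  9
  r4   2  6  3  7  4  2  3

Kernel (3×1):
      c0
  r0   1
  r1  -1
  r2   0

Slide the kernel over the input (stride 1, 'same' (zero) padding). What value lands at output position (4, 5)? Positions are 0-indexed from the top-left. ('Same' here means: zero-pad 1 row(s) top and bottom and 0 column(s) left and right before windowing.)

The receptive field on the zero-padded input at this output position is [5 / 2 / 0]. Elementwise product with the kernel and sum: 5·1 + 2·-1.

3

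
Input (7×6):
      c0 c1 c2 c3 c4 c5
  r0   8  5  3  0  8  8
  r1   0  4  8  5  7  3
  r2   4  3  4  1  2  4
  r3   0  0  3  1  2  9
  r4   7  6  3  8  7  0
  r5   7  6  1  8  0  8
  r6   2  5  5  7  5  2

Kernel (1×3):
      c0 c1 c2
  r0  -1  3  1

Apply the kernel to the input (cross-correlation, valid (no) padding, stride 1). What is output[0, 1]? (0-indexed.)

4

The receptive field on the input at this output position is [5 3 0]. Elementwise product with the kernel and sum: 5·-1 + 3·3 + 0·1.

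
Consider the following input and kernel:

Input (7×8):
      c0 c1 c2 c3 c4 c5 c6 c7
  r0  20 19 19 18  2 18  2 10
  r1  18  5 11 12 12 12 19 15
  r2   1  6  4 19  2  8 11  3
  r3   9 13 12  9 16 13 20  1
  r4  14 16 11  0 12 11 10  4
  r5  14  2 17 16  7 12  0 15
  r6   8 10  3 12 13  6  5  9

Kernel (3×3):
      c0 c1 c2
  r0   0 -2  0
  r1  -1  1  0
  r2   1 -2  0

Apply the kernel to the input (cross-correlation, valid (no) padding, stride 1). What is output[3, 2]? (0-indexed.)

-44

The receptive field on the input at this output position is [12 9 16 / 11 0 12 / 17 16 7]. Elementwise product with the kernel and sum: 9·-2 + 11·-1 + 0·1 + 17·1 + 16·-2.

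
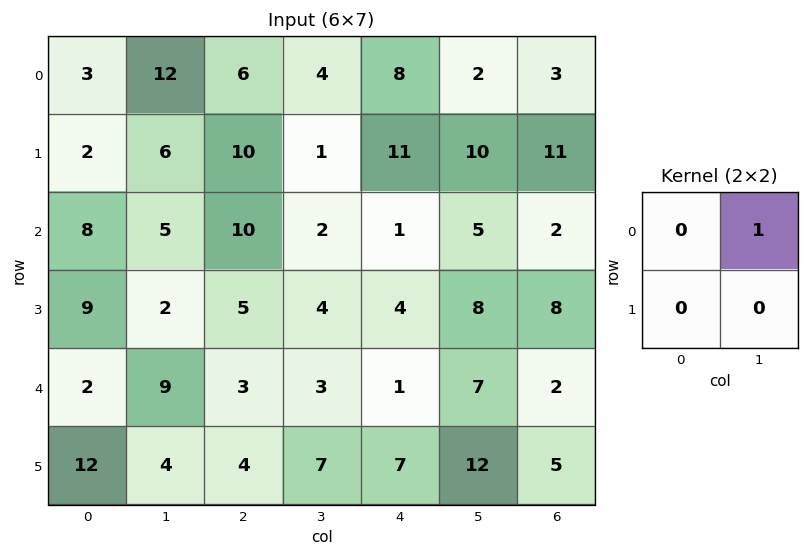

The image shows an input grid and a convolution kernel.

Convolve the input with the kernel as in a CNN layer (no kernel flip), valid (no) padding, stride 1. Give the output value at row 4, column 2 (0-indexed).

The receptive field on the input at this output position is [3 3 / 4 7]. Elementwise product with the kernel and sum: 3·1.

3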